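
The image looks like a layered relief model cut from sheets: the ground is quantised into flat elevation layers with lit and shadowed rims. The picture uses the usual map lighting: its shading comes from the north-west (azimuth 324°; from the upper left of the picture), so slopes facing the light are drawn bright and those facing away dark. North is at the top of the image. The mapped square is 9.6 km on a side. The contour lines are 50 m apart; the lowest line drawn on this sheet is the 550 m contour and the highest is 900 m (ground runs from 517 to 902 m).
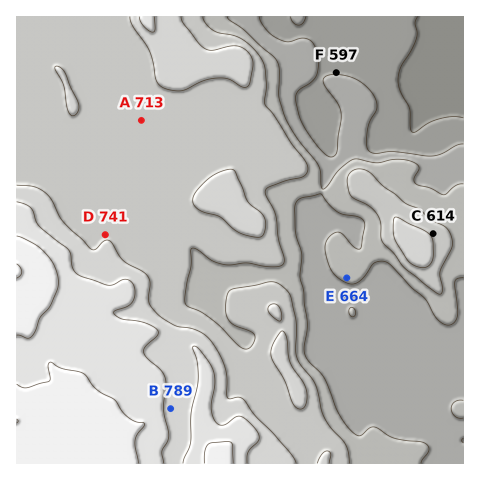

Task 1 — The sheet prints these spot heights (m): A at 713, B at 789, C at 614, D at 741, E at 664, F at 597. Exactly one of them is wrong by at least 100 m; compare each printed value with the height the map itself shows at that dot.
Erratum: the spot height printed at C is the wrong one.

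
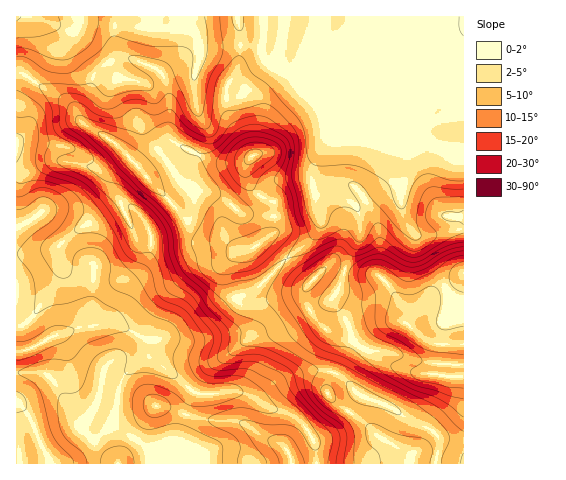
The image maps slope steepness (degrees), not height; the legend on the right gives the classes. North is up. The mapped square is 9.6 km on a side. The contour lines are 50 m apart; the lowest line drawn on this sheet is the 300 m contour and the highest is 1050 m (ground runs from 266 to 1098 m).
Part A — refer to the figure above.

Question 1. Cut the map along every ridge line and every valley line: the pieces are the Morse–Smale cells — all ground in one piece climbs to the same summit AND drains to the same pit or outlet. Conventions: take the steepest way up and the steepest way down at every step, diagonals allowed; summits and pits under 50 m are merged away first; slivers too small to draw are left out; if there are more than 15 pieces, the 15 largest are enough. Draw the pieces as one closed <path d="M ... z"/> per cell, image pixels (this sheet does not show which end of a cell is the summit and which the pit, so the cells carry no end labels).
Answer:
<path d="M463 16l-225 1 3 18-2 29-4 11-8 10-1 12 11-1 7-4 4-10 14-16 1-8 8 8 30 15 11 12 13 8 11 16 2 14-13 14-9 16-5 17 1 10 3 6 17 0 15 5 11 10 2 8 0 18-2 7-11 20-8 26-6 9 0 4 14 21 6 17-1 9-8 14-4 13-11-4-24 1-26 10-17 14-8 2 16 10 24 8 10 9 10 15 4 24 146-1z"/><path d="M21 73l-5 1 1 278 11-2 26-14 20-6 10-8 8-21 2-25-2-17 1-27 6-11 23-14 8-1 12 11 8 18 4 0 32-13 6-8 3-12-2-10-16-14-18-28-4 1-15 18-28-28-29-18-15-21z"/><path d="M332 194l-17 1 4 22-1 12-16 18-16 12-24 25-12 8-18 8-30 29-9 5-43 6 6 18 9 10 34 26 40-2 14 6 9-2 17-14 26-10 24-1 11 4 4-13 8-14 1-9-6-17-14-21 0-4 6-9 8-26 11-20 2-7 0-18-2-8-8-7z"/><path d="M200 191l-7 1 0 18-7 12-17 9-18 5-1 17-4 12-18 19-12 28-13 12 20 2 24 13 39-2 7-3 9-5 30-29 18-8 12-8 24-25 23-19 10-13-4-27-1 7-7 4-23 6-14 0-28-4-19-15z"/><path d="M237 16l-206 1 45 15 19 13 11 11 13 23 20 2 11 8 3 16-6 12-3 12 4 8 10 12 11-7 5 0 25 12 6-14 1-11-8-17-3-22 7 5 24 2 1-12 10-12 3-17 1-21z"/><path d="M264 59l-2 7-14 16-4 10-7 4-11 2 2 17 24 42-10 5-25 0-18-7-7 13-2 17 3 6 15 1 15 6 19 15 42 4 13-3 17-7 2-8-5-19 1-9 11-23 15-17 0-7-6-14-7-9-13-8-11-12-30-15z"/><path d="M130 206l-6 0-13 7-17 15-2 20 0 11 2 6-1 27-1 9-8 21-10 8-20 6-26 14-12 3 0 19 17 0 15 3 9 10 22 36 3 10 12 11 16-16 6-17 5-27 5-8 18-17 4-11-2-7-23-13-21-3 14-11 12-28 15-15 7-16 1-17-2-7-7-12z"/><path d="M31 16l-15 1 0 56 9 1 43 28 15 21 29 18 28 28 1-3 17-16-10-13-4-8 3-12 6-12-3-16-11-8-20-2-13-23-11-11-19-13z"/><path d="M239 392l-16 0-8 2-20-1-7 13-12 41-14 10-2 6 157 0-3-23-16-22-11-5-17-5-14-9z"/><path d="M150 339l-3 1 1 6-4 11-18 17-5 8-8 41 41 29 6 8 16-13 12-41 8-14-38-30z"/><path d="M33 372l-17 2 0 89 40 1 15-4 10-5 12-14-13-14-1-6-25-39-11-9z"/><path d="M195 90l3 22 8 17-1 11-7 14 19 8 25 0 8-4 2-4-24-39-2-17-24-3z"/><path d="M112 422l-18 20 19 18 5 4 42-1 0-5-6-6-35-23z"/><path d="M174 142l-5 0-11 8 19 28 13 11 1-16 7-19z"/><path d="M94 442l-18 16-19 5 61 0z"/>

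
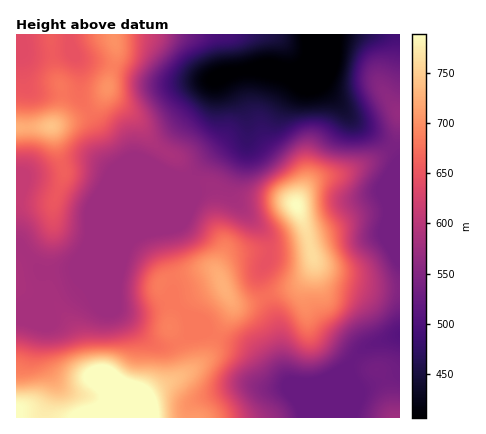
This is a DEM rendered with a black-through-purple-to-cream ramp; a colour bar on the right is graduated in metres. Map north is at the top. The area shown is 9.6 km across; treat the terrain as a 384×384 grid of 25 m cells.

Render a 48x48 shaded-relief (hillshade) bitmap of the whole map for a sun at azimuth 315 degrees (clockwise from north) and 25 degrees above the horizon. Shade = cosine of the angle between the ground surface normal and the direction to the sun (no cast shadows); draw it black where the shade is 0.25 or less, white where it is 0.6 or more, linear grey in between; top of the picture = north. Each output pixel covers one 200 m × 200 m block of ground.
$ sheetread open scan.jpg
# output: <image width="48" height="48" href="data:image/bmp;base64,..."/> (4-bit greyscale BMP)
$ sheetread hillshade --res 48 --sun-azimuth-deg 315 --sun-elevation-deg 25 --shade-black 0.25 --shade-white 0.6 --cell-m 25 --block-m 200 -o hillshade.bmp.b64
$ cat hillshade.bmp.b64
<image width="48" height="48" href="data:image/bmp;base64,Qk32BAAAAAAAAHYAAAAoAAAAMAAAADAAAAABAAQAAAAAAIAEAAATCwAAEwsAABAAAAAAAAAAAAAAABEREQAiIiIAMzMzAERERABVVVUAZmZmAHd3dwCIiIgAmZmZAKqqqgC7u7sAzMzMAN3d3QDu7u4A////AHd4mqqqmZqXUzRoiHZmZnd3Z3d3d4mqmYd4mqqqmZmYVDRXiHdmZ3h3d3d3d4mqmamYmqqZmZmYZURFZmZmZ3d3d3d3d3iamcupmqmIiImZdmVERVVVZmZ3d3d3d3iJmbu6qrqYd4mqmHdlRDM0VVVWd3d3d4eIiJqqq8y6mImrqZmHVDIiNERFZVRXd4h3d4mrvN3typmruqqpdkIiI0RFVDIkZ4iId5mrze7u7KmaqqqqmGQzMzNFVTISRniIiKqrze7u7cuqmZmZmYZURERFZUIRJGeIiKqqvM3c3cy6mIeIiIdURVRWdlMRI1Z3eJmZmqu7u8zLqYd3iIdURFVWd1MhEjRVZoiIiZmZmrvMuod3d4dkNEVXh2QhASNERYd3iIiIiZq7uph3d4dlREVniGUxACMzRHd3eIiIiImqqYh3d3d2VVVnh3ZTESNDRHd3d3d3d4mqmIiId3d2ZmZ3d3ZkMjRERHd3d3d3d4m7qHeIiIh2Z4iIh2ZUQ0RUVXd3d3d3d4rMuXeIiIhmZ5mpl2VUM0VVVXd3d3d3d4nNyoiIiIhlV4q7qHVDM0VVZnd3d3d3d4m93KmZmYhlVnmruoZENFVVZnd3dmd3d3is3cu7uph2Vniry4ZURWZmZnd3ZWZ3d3ibzMzd3Ll2Znibu5dVRWd3d4h3VFV3d3eKq7zN3bqHd4iauoZURFd3d3iHZEVnd3eImaq83cqYiZmaqXVEM0Vnd3iIZUVnd3d3iIibzMupmaqZmGVVRDRWd3eIdURnd3d3d3eJvMupmqqYh1RWZURWd3iIdTRnd3d3d3d4q7qZmqqYdjNFZmVWd4iZdTNXd3d3d3d4mqmImry6ljI0ZmZnd4mZhjJGd3d3d3d3iZiIm97tuEIjRFZnd4mql0I1d3d3d3d3iIiJrO//2mMiMzRnd4ial1M0Z3d3d3d3iIiJvP//7JVDMyNGd3iZmGREV3d3d3d3iIiJvO///ah2ZUM1d2eIh2VEVnd3d3d3eIiJq9///rqZmHZVZ1ZndlVEVWZ3d3d3d4iImr3//sqru6mGZjRWVDNERFVnd3iHd3d3iavf/rqqvMupdzNFQyIzQ0VmZ3iIh3h3iJrO/smJq8y6l0VWUyM0QzRWZneIiIiHiIms7sqImru6mIiZdURFQzRVVWeIiImIiIiazcuYiau6mKq7qGZmVDRVVWd3eJmYiIiJvMupmZqpmKq8uYd3ZDRVVmd3iJqpmYiImrupmZmZmZmqqYiIdTNFVnd4iJqqmZiIiaqpmZmZiIiZmHeJhkM0VWd3eJqqqZmIiJmqqqqYiIiJiHiZl1IiNFVmZ4maqZmIiImau7qYiIiZmIiaqFIREjREVniJmYiId3iavMupiIiZmIiaqWMQARIzNFZnd3d3dneKvdypiIiZiIiZmGQhEREiIjREVWZmZmeJvNy5mIiIh3iIiGQzIhESIiMzM0VVVmeJrNy6mYiId3iIiHVEQyIjMzRERERVVWeJq8y6qYiId3iYiHVEVDM0REVUREVVVWeJqru6qQ=="/>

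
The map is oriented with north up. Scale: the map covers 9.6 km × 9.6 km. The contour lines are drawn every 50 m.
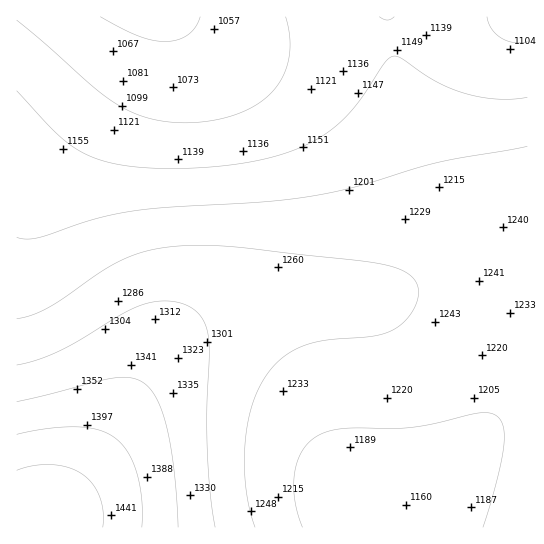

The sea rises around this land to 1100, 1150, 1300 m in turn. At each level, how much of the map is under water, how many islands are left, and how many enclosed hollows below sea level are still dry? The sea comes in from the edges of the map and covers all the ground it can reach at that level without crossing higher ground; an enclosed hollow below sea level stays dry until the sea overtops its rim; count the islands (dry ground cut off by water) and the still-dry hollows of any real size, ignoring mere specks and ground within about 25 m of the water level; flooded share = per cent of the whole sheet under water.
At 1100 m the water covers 8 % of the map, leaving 0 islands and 0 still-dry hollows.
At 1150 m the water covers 22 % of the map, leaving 0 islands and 0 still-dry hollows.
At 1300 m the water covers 85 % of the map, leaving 0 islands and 0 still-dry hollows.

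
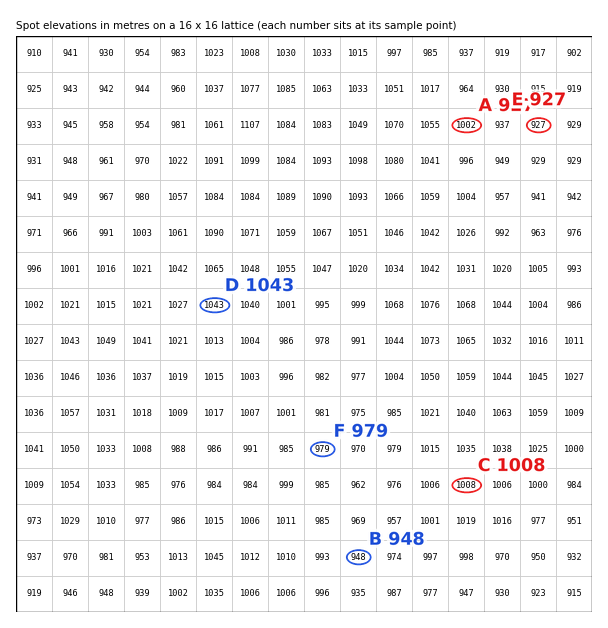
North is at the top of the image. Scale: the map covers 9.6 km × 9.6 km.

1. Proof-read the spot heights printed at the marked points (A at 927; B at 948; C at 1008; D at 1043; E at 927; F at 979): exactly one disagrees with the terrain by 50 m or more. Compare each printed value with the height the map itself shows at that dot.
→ A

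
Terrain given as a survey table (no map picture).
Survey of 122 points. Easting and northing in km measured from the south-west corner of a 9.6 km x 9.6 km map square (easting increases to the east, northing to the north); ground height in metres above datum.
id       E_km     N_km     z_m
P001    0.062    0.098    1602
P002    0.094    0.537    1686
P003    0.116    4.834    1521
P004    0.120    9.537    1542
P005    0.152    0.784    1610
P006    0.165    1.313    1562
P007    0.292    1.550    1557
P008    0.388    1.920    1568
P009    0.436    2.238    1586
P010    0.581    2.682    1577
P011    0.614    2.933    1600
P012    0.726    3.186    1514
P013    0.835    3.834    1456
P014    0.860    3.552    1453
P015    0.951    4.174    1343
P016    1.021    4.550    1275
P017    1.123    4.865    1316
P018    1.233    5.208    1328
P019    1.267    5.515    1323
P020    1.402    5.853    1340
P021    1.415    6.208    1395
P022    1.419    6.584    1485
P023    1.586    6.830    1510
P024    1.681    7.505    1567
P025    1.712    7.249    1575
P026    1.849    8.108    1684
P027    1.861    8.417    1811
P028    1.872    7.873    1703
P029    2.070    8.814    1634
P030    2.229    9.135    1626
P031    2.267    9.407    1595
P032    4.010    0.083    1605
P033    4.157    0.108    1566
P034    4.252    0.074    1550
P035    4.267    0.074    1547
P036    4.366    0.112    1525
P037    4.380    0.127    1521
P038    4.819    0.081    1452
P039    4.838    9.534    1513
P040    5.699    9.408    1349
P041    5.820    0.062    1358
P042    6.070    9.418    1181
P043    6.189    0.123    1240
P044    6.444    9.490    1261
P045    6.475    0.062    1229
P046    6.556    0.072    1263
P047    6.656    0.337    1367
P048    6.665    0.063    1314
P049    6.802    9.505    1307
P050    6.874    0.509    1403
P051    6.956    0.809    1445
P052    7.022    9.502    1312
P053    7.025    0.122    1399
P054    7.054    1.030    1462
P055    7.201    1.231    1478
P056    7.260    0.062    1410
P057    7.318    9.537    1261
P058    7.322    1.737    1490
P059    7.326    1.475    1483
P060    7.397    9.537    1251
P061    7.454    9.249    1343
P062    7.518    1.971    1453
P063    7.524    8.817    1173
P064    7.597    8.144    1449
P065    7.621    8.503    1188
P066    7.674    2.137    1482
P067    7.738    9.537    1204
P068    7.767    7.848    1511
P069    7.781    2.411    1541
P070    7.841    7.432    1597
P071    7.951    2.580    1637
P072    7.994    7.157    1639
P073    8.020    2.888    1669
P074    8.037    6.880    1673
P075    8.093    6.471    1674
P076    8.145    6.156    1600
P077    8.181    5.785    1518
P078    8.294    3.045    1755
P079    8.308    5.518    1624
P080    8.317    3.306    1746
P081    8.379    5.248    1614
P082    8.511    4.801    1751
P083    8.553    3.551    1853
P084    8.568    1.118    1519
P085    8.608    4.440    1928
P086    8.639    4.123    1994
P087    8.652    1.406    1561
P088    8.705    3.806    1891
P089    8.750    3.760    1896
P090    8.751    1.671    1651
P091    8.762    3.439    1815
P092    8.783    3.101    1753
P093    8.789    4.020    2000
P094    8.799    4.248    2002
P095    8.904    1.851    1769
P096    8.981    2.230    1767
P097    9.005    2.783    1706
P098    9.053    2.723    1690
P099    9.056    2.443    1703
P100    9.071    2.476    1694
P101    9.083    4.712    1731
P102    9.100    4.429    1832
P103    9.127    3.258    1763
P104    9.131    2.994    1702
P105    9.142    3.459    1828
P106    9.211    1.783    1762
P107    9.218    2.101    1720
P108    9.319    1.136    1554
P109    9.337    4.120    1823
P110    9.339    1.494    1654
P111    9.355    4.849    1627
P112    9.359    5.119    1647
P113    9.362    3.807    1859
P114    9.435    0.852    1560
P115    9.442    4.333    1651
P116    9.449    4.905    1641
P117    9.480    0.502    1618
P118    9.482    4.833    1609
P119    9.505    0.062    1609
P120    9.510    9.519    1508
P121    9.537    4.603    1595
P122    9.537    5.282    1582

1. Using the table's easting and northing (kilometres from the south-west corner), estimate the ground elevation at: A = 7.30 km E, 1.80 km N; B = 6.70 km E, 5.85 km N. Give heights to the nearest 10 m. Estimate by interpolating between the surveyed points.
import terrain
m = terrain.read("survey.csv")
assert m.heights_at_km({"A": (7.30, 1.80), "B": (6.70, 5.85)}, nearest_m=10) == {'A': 1490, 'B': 1530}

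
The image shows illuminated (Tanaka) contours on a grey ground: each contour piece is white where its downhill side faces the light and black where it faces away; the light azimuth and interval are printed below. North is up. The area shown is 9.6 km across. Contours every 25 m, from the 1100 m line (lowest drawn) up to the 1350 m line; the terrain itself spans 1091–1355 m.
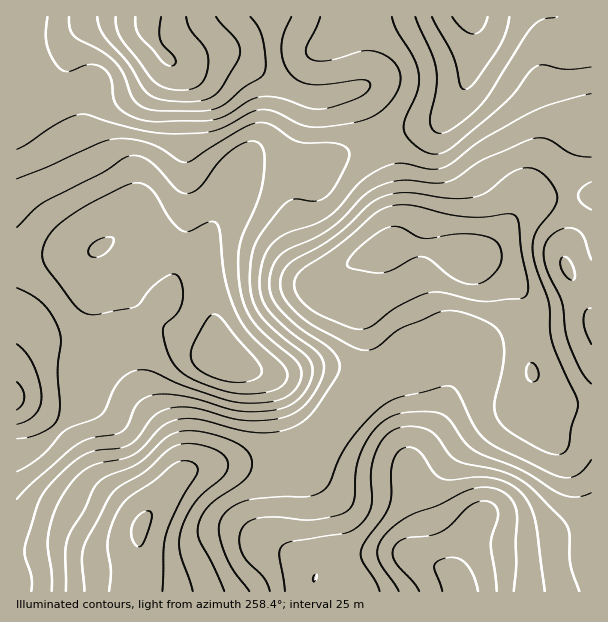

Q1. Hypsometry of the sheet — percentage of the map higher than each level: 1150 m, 88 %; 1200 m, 63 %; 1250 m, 37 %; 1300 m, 12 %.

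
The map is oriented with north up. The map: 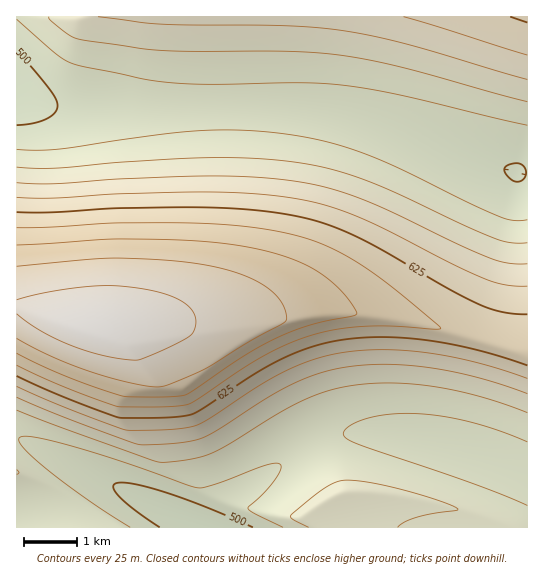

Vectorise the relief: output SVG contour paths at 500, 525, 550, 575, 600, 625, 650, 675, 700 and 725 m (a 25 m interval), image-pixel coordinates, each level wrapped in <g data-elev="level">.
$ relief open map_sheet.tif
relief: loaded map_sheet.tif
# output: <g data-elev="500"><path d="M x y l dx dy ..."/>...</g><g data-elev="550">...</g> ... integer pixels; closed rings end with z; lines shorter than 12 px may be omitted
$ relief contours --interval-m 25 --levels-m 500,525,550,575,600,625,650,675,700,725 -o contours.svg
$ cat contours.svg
<g data-elev="500"><path d="M160 527l-38-28-8-9 0-5 5-2 10 0 33 8 41 15 50 21"/><path d="M514 181l-7-6-3-6 5-4 10-1 6 4 1 7-5 6z"/><path d="M17 51l33 39 6 9 2 7-3 7-9 6-13 4-16 2"/></g><g data-elev="525"><path d="M130 527l-39-25-42-31-25-22-5-7 0-4 4-2 10 1 38 9 48 15 79 27 19-4 50-19 12-1 2 2 0 3-6 10-27 30 7 5 28 13"/><path d="M527 505l-57-23-111-37-11-6-5-5 2-4 4-4 19-8 23-4 24 0 27 2 28 6 28 8 29 12"/><path d="M527 220l-13 0-14-3-102-49-39-16-34-11-38-7-42-4-44 1-44 4-98 14-21 1-21-1"/><path d="M17 19l44 38 10 6 14 4 61 12 31 4 38 1 90-1 44 3 53 9 125 30"/></g><g data-elev="550"><path d="M398 527l7-5 9-4 17-4 26-4 1-1-23-10-40-11-30-6-22-2-9 3-11 6-32 26 2 4 16 8"/><path d="M17 410l133 49 13 3 28-3 19-5 17-9 48-30 27-14 27-10 26-6 40-2 43 4 44 10 45 16"/><path d="M527 243l-14 0-15-3-129-59-36-11-34-7-42-5-47 0-88 4-65 6-40-1"/><path d="M49 17l2 4 16 13 7 4 9 2 79 10 127 1 53 4 60 12 125 35"/></g><g data-elev="575"><path d="M17 397l78 32 39 14 11 2 34-2 23-5 15-7 48-32 26-14 30-12 29-7 40-2 44 4 46 10 47 16"/><path d="M527 264l-17-1-17-4-128-59-34-11-32-7-41-5-47-1-92 3-65 5-37-1"/><path d="M98 17l61 7 126 2 57 4 64 14 121 35"/></g><g data-elev="600"><path d="M17 386l46 21 59 22 7 1 20 0 29-1 19-4 15-8 49-32 25-14 31-12 30-7 42-2 44 4 47 9 47 15"/><path d="M527 286l-20-1-20-5-32-15-94-47-32-12-31-7-41-5-50-2-89 2-67 4-34-1"/><path d="M404 17l123 38"/></g><g data-elev="625"><path d="M17 376l46 21 54 20 41 1 23-2 13-3 58-38 27-15 32-13 32-7 42-3 45 4 48 9 49 15"/><path d="M527 314l-22-2-23-6-32-16-66-39-27-14-32-13-30-8-44-6-50-3-82 1-65 4-37 0"/><path d="M510 17l17 5"/></g><g data-elev="650"><path d="M17 365l48 22 52 19 60 0 16-4 50-34 27-16 21-10 22-7 25-6 28-3 75 3-44-38-38-28-35-18-34-11-45-8-55-3-75 0-64 4-34 1"/></g><g data-elev="675"><path d="M17 353l50 24 55 19 31 1 26-1 10-3 54-36 34-19 30-12 46-10 4-2 0-1-7-11-10-12-23-19-28-13-36-10-47-6-59-3-40 0-90 6"/></g><g data-elev="700"><path d="M17 338l35 19 37 14 42 12 28 4 13-4 34-15 44-27 33-18 4-5-2-9-5-8-15-15-25-12-31-8-40-6-54-2-98 8"/></g><g data-elev="725"><path d="M17 314l22 16 30 15 33 10 31 5 6 0 8-3 38-18 8-6 3-10-1-6-2-6-12-10-20-8-27-5-25-2-27 1-37 6-28 7"/></g>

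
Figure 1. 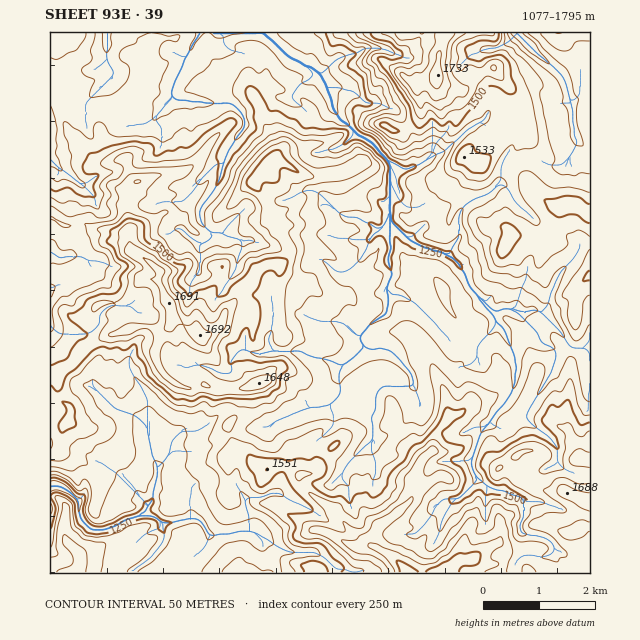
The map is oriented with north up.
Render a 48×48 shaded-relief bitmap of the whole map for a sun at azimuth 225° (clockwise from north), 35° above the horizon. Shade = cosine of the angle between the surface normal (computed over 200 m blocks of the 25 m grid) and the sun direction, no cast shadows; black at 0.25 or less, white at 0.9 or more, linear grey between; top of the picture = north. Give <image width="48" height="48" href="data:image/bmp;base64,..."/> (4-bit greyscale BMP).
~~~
<image width="48" height="48" href="data:image/bmp;base64,Qk32BAAAAAAAAHYAAAAoAAAAMAAAADAAAAABAAQAAAAAAIAEAAATCwAAEwsAABAAAAAAAAAAAAAAABEREQAiIiIAMzMzAERERABVVVUAZmZmAHd3dwCIiIgAmZmZAKqqqgC7u7sAzMzMAN3d3QDu7u4A////AFd2Z3mGd4eHZEaYYkvd3sQRJGh1Z1VWiYl1Z4d3d3d3ZFeJh67szGETRnVVZVZomapBNXdmeHd3ZWiszO25lSNFZ2RGQ1aLqKcBZ2VFd1WJh4rdy5dlZVZlZ2VGInm6h5ULp3dGqHm6ma3bdWdGZmdlZ2VGJYl2eMRcmIZ7uZu7mc2neZU2VXZVZmNVE2d5qmCrl3aZmJq6esl5uTJWVnhmZ3RCJqq8p4z7l3iJmJmpi7iclDRmV5l2iFNYrLmXM//Kd3h4mJm6rLmadVZ2aJh2dBS9unZjV9uHZ4domZq6qoVnZVZmZ3d2QijIh3dnqYd3eHZomZmohjNWZmZmd4h3Q0iGZ3ZZl4iIh3Z4iZmYYzVmVnZWeIdUM0ZVRUFadZmHZmZ4iZmYVWdlZVRFeIZUVmZVdja5U5hkRVaJqqqod4h2ZVRWeIVXiGZnh3qmMZdDRoiKzbu6qqmId2d3iHVpl1ZWd4h1MYU0aZed/rvLu7mHiHeIh2V6pUVFd4dlMWVHmojP65qYmpZWh2d3d2aKlERGd4hmQlZ4mYruhXZFZlM1VVZ3d2aaY1RXZ4dnU2d4mZzrV4h1VCIyNWd3ZVeYRWZ3WIVnVHiIm7zIeatzVlRVaId2d4mXRXd2WHV3Z3iJu6u5qslFeHiWZ3ZniJmFV4d1aGeIqJqZqpmZqZVGZ3h0VmZoh4hkaIZliHiLt7qZl2aJpjNGV2dUV3eId3ZWiXVXhnitppd4dnibgSRUVmZVeIeHZmZ4mFRpiZrMlnZlRYmrQCRUZmdmiHZ2VXmZl0Wqqru6iIdlR6u4EDRnV3d3dlVmZ4qZhTi7u7qZiXd3eaqnEEaHV3h1REZmZXmHUlvMuqmIiWd4rN2BADVyVlZDRXdmVZhUI6zNuZmIiJmazukAASUyVEVlRmVVVnU2erzbl4iIiKmrzJMAJVVWeKuURWZmZmabuq3Kh3d3iJiJZmICV2WJq8t0RmZlZ5u6qb25dVeImkRTNlEUZkepqrlUVlVoh6qZmKl2VGmpqyMyenRWVViJmrhlVWiYZoiZmJdmVquYhjQlq5h2ZmZ4rLh2Z5mHZ3qpmZmXeqdVQ0NquXdWZ3Z4rJh3iJmYhnqYmruYmnRERVe6mYU0VVZomIh4VHeIY2mHnNyHmWRVVpupmWMiNFZXd3diA0NWAauZq7hmeGZmZqqWZTIjRVZmd2UwJEVAC/yau4ZWeIdVZ6p2ZCIkVmZmd2QgE0MU3+may4ZniIVGeLlXZVVWdmZWV5UQIyF9/XeqypeIiGNGebdnZnd3dmZUWpUyVDWqc0rbuoeIiFNWeZdnd3d3d3d3m4RFZEiWeL7suXd4mENmiXZ3d3d3d4iJqVVWVGiK3f/bp2VpljRliWZnd4d3d4iIl1VVVYq97v6Zc0aKczU2mXd3Z4h3d3iIhlVEaLvO78ZYUUV3ITJJqIiHaJh3Z3h3d3RHmrvMyVaJUjNSAAO7mIh1WId3d3dmdlN6qrzNy826Y0Z2ADzJiJl1WIeHh3VWZUa6q87v/uyZd3mmAL2oiQ=="/>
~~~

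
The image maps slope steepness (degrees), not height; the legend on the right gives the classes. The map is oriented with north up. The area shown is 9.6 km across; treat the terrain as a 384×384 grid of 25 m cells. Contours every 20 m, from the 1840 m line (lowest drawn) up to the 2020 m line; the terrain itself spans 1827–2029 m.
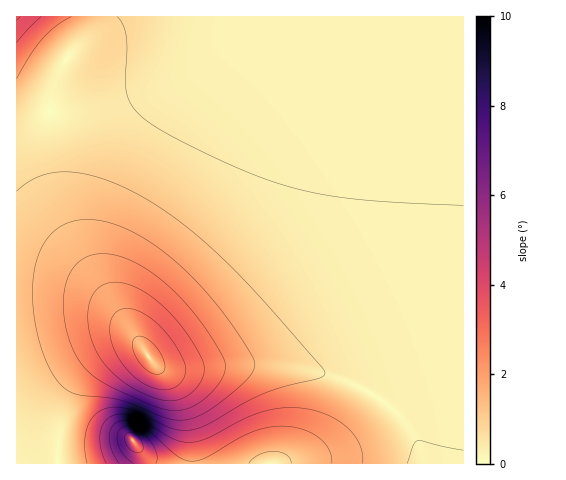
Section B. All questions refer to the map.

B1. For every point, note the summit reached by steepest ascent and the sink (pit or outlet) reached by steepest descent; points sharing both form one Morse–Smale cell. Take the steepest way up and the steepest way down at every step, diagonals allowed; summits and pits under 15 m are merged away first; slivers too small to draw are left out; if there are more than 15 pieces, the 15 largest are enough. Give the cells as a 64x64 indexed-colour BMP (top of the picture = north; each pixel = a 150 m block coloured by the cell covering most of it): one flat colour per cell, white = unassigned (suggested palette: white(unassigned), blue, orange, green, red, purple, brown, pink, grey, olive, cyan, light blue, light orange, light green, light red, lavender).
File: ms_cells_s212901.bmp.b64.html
<image width="64" height="64" href="data:image/bmp;base64,Qk12CAAAAAAAAHYAAAAoAAAAQAAAAEAAAAABAAQAAAAAAAAIAAATCwAAEwsAABAAAAAAAAAA////ALR3HwAOf/8ALKAsACgn1gC9Z5QAS1aMAMJ34wB/f38AIr28AM++FwDox64AeLv/AIrfmACWmP8A1bDFACIiIiIiIiIiIiIiIiMzMzMzMzMzMzMzMzMzMzMzERERIiIiIiIiIiIiIiIiIzMzMzMzMzMzMzMzMzMzMzMREREiIiIiIiIiIiIiIiIjMzMzMzMzMzMzMzMzMzMzMxERESIiIiIiIiIiIiIiIiMzMzMzMzMzMzMzMzMzMzMxERERIiIiIiIiIiIiIiIiIzMzMzMzMzMzMzMzMzMzMzEREREiIiIiIiIiIiIiIiIjMzMzMzMzMzMzMzMzMzMzERERESIiIiIiIiIiIiIiIiMzMzMzMzMzMzMzMzMzMzERERERIiIiIiIiIiIiIiIiMzMzMzMzMzMzMzMzMzMzEREREREiIiIiIiIiIiIiIiIzMzMzMzMzMzMzMzMzMzERERERESIiIiIiIiIiIiIiIjMzMzMzMzMzMzMzMzMzERERERERIiIiIiIiIiIiIiIjMzMzMzMzMzMzMzMzMxEREREREREiIiIiIiIiIiIiIiMzMzMzMzMzMzMzMzMRERERERERESIiIiIiIiIiIiIiMzMzMzMzMzMzMzMxERERERERERERIiIiIiIiIiIiIiMzMzMzMzMzMzMxEREREREREREREREiIiIiIiIiIiIiERERERERERERERERERERERERERERESIiIiIiIiIiIiERERERERERERERERERERERERERERERIiIiIiIiIiIiEREREREREREREREREREREREREREREREiIiIiIiIiIiERERERERERERERERERERERERERERERESIiIiIiIiIiIRERERERERERERERERERERERERERERERIiIiIiIiIiIREREREREREREREREREREREREREREREREiIiIiIiIiIRERERERERERERERERERERERERERERERESIiIiIiIiJBERERERERERERERERERERERERERERERERIiIiIiIiJBEREREREREREREREREREREREREREREREREiIiIiIiRBERERERERERERERERERERERERERERERERESIiIiREREERERERERERERERERERERERERERERERERERREREREREERERERERERERERERERERERERERERERERERFEREREREEREREREREREREREREREREREREREREREREREUREREREQRERERERERERERERERERERERERERERERERERREREREQRERERERERERERERERERERERERERERERERERFERERERBEREREREREREREREREREREREREREREREREREURERERBERERERERERERERERERERERERERERERERERERREREREERERERERERERERERERERERERERERERERERERFEREREEREREREREREREREREREREREREREREREREREREUREREQRERERERERERERERERERERERERERERERERERERREREQRERERERERERERERERERERERERERERERERERERFERERBEREREREREREREREREREREREREREREREREREREURERBERERERERERERERERERERERERERERERERERERERREREERERERERERERERERERERERERERERERERERERERFEREQREREREREREREREREREREREREREREREREREREREURERBERERERERERERERERERERERERERERERERERERERRERBERERERERERERERERERERERERERERERERERERERFEREEREREREREREREREREREREREREREREREREREREREUREQRERERERERERERERERERERERERERERERERERERERRERBERERERERERERERERERERERERERERERERERERERFEREEREREREREREREREREREREREREREREREREREREREUREQRERERERERERERERERERERERERERERERERERERERRERBERERERERERERERERERERERERERERERERERERERFEREEREREREREREREREREREREREREREREREREREREREUREQRERERERERERERERERERERERERERERERERERERERRERBERERERERERERERERERERERERERERERERERERERFEREEREREREREREREREREREREREREREREREREREREREUREQRERERERERERERERERERERERERERERERERERERERRERBERERERERERERERERERERERERERERERERERERERFEREEREREREREREREREREREREREREREREREREREREREURERBERERERERERERERERERERERERERERERERERERERREREERERERERERERERERERERERERERERERERERERERFEREQREREREREREREREREREREREREREREREREREREREUREREERERERERERERERERERERERERERERERERERERERRERERBERERERERERERERERERERERERERERERERERERFEREREQREREREREREREREREREREREREREREREREREREURERERBERERERERERERERERERERERERERERERERERERREREREQRERERERERERERERERERERERERERERERERERFERERERBEREREREREREREREREREREREREREREREREREUREREREQRERERERERERERERERERERERERERERERERER"/>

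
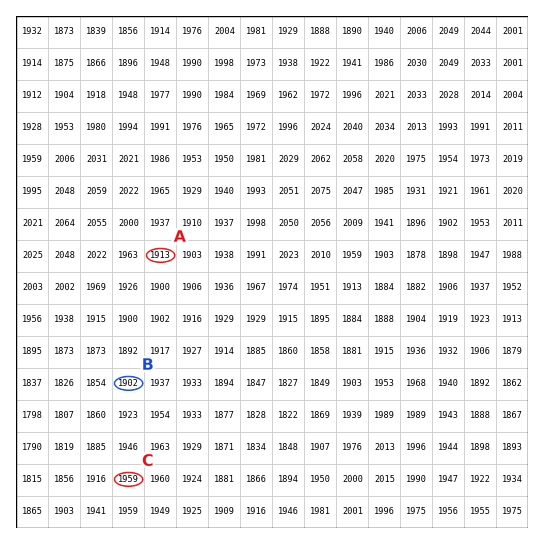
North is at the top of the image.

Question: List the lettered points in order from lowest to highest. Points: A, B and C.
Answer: B A C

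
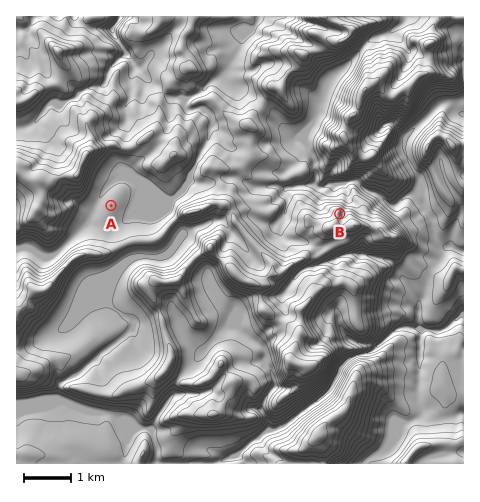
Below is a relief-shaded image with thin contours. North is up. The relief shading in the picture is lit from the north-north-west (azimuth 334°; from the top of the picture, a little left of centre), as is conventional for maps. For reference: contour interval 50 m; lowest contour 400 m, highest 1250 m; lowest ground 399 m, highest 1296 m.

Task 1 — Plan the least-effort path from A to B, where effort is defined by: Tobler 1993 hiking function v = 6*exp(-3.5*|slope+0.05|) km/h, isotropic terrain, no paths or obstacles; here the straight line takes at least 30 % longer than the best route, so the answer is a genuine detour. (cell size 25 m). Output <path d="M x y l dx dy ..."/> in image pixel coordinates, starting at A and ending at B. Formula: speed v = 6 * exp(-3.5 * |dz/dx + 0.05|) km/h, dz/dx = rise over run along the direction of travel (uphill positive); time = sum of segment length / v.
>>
<path d="M111 206l5 0 16-9 49 0 14-7 29 0 3 2 3 0 2 1 7 7 3 4 7 4 23 23 2 1 28 0 7-3 6-6 7-3 7 0 3-2 1-1 2-4 4-2 1 3"/>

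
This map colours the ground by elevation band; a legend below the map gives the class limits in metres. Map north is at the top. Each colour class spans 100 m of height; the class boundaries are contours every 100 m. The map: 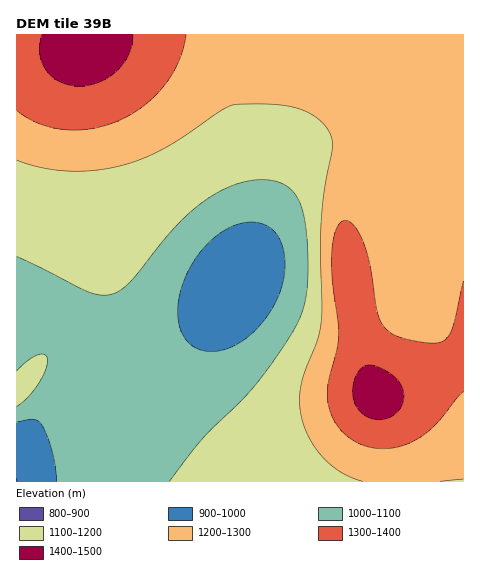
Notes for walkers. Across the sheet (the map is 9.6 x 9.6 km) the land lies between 900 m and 1440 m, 1180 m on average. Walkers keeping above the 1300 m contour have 14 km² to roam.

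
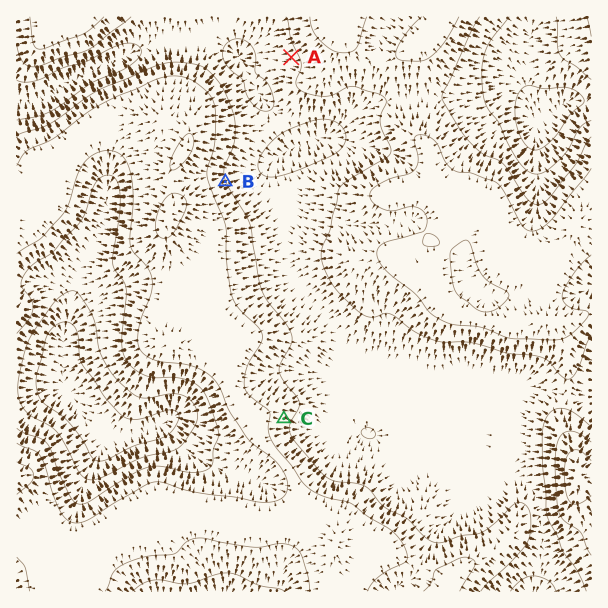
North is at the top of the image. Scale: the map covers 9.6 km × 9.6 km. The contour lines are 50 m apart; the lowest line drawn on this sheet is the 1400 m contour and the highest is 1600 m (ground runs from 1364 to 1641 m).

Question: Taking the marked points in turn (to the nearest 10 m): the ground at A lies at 1490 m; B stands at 1500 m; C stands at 1520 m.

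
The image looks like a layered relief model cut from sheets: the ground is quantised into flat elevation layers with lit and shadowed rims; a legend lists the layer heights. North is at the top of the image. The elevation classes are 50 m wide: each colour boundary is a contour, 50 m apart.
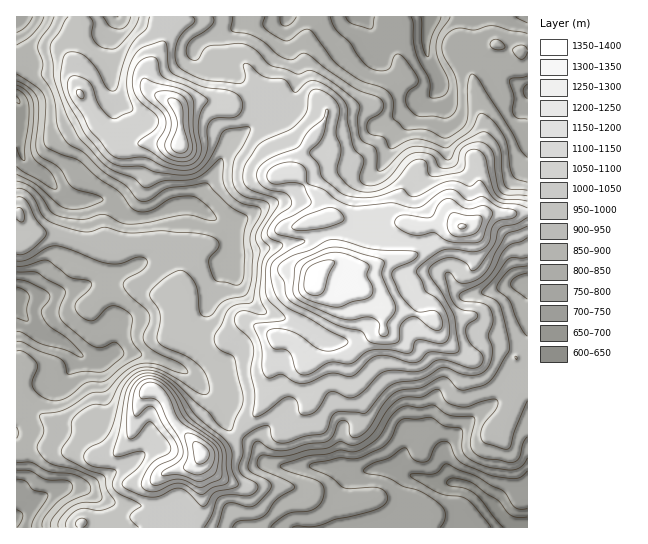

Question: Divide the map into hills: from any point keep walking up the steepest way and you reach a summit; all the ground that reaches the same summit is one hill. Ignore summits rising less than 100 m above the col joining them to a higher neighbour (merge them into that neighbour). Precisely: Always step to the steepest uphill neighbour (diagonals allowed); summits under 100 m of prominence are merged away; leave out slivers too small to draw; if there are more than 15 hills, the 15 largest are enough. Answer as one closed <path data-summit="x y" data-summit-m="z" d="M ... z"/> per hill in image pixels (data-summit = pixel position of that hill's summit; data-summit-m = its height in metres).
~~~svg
<path data-summit="314 277" data-summit-m="1393" d="M430 16l-143 0-6 7-36 0-20 10-14 3-10 5-6 6 1 10 7 7 8 4 20 5 10 6 14 16 5 16-4 10-27 24-18 36-18 24-20 2-24 10-19 0-24-17-35 0-9-5-19-20-12-7-7-7-3-7 0-47-5-6 1 331 46-1 20 4 15-2 7-10 0-21-4-16-1-20-4-5 10-2 9-6 27 2 19 5 24 11 21 20 11 5 7 10 4 20 9 10 16 7 13 20 15 4 45 0 25 4-6 12-5 20 0 15 3 10 185-1 0-242-15-1-31 9-19 3-11-11-15-31-7-9-23-4-36-1-29-8-15 1-22 8-16 2-38 9-16 0-2-17-8-10 8-1 33-19 24-8 31-22 28-7 8 0 16 5 10-8 13-28 19-22 4-8 20-20 0-9-12-24 0-21 4-11z"/><path data-summit="181 143" data-summit-m="1296" d="M286 16l-169 0-16 16-23 0-36-15-25-1-1 83 5 8 0 47 3 7 7 7 12 7 23 22 5 3 35 0 24 17 19 0 24-10 20-2 18-24 18-36 27-24 4-10-5-16-14-16-10-6-28-9-7-7-1-10 6-6 10-5 14-3 20-10 36 0 6-5z"/><path data-summit="462 226" data-summit-m="1304" d="M471 16l-40 1-4 16 0 21 12 24 0 9-20 20-4 8-19 22-13 28-8 7-4 1-14-5-8 0-28 7-31 22-24 8-16 11-23 9 6 10 2 16 16 1 38-9 16-2 22-8 15-1 29 8 36 1 23 4 7 9 15 31 11 11 19-3 31-9 14 0 1-194-18-10-29-25-5-10-1-19z"/><path data-summit="201 453" data-summit-m="1328" d="M134 353l-19 0-9 6-10 2 4 5 1 20 4 16 0 21-7 10-15 2-20-4-40 0-7 2 1 83 26-20 19-8 12-1 16 5 11 10 8 26 234-1-3-9 0-15 5-20 6-12-25-4-45 0-15-4-13-20-16-7-9-10-4-20-7-10-11-5-21-20-24-11z"/>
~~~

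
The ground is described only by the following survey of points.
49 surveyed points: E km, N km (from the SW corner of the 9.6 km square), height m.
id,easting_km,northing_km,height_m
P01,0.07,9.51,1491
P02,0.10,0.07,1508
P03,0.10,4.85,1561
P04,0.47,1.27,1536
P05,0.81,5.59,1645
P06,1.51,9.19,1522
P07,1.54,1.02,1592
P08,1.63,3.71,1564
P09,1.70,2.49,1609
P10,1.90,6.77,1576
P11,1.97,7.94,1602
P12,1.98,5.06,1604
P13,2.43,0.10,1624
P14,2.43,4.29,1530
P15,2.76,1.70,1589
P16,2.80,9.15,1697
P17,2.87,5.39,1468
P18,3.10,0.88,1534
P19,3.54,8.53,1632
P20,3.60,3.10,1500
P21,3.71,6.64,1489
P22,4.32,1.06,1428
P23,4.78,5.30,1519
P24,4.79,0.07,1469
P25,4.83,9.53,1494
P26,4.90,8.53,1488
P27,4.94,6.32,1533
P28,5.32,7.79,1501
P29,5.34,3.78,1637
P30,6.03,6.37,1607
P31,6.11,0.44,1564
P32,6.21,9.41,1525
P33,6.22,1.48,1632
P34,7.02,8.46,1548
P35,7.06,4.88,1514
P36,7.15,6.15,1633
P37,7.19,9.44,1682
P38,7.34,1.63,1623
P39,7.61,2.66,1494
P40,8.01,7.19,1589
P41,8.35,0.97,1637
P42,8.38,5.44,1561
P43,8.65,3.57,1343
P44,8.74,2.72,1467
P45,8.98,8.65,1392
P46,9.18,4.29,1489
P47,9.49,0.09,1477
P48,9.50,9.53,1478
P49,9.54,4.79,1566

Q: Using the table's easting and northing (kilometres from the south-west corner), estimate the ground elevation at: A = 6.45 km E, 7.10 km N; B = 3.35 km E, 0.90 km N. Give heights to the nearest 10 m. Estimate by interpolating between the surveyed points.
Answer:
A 1570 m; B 1480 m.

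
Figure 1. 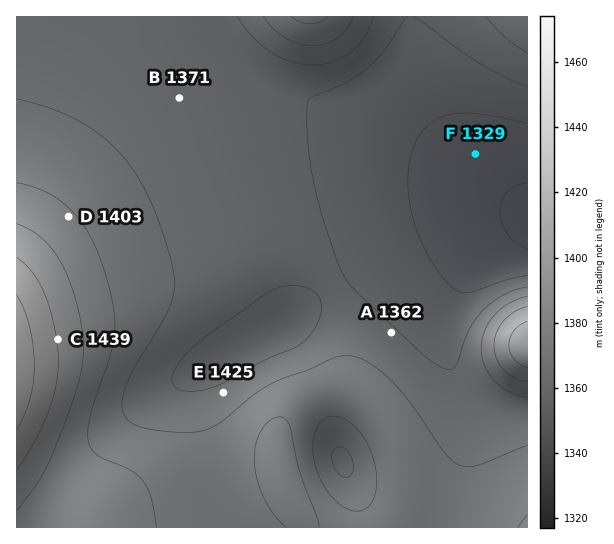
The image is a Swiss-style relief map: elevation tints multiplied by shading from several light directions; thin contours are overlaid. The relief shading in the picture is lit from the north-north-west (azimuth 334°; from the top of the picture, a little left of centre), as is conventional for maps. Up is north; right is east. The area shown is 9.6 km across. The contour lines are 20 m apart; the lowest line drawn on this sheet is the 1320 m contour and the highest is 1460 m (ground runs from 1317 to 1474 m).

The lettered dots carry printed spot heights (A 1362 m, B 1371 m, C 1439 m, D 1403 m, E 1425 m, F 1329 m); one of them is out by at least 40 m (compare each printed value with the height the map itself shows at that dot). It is E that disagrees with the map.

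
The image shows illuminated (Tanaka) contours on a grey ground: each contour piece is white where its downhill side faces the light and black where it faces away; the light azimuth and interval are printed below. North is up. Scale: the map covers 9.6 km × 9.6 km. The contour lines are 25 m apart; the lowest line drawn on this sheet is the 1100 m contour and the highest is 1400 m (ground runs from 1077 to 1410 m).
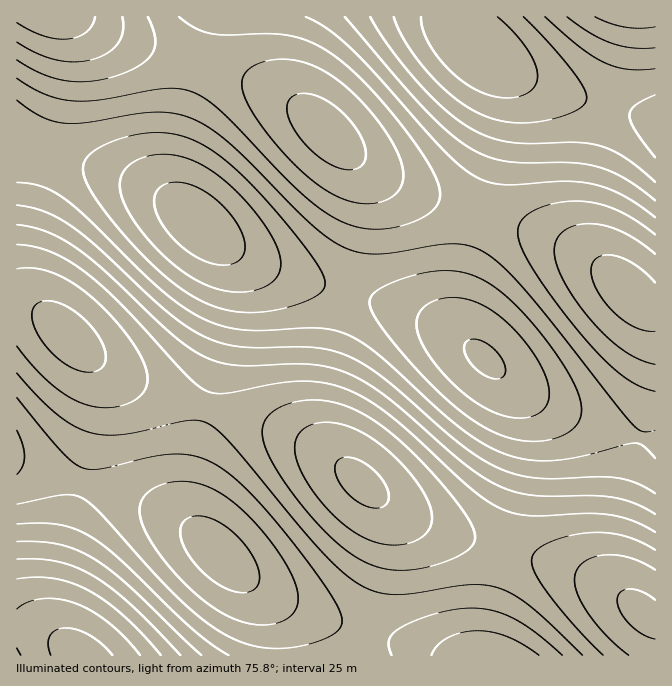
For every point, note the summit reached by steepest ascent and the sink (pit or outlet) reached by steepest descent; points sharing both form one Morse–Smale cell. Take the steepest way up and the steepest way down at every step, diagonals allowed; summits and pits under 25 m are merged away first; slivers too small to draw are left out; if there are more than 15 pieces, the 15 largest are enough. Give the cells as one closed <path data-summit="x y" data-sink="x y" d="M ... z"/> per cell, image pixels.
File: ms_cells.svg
<path data-summit="68 337" data-sink="199 223" d="M17 144l-1 163 16 2 16 9 36 33 30 22 45 20 46 13 6-13 12-41 11-57 0-22-8-23-31-31-33-25-38-18z"/><path data-summit="327 132" data-sink="477 47" d="M458 16l-246 0-4 7-10 39 60 21 29 15 30 23 33 33 30 22 38 18 60 19 23-75 5-26 0-27-12-23-22-19-9-11z"/><path data-summit="362 482" data-sink="485 358" d="M348 293l-4 7-10 37-11 51-2 35 3 15 5 10 9 12 30 29 32 24 50 21 52 15 4-7 8-30 14-64 0-30-9-23-11-15-33-31-30-21-31-15z"/><path data-summit="82 655" data-sink="220 555" d="M84 483l-5 2-13 45-13 62 0 23 3 13 7 12 15 16 279 0 2-2 5-16 0-7-50-15-40-18-25-17-40-38-30-24-34-16z"/><path data-summit="327 132" data-sink="199 223" d="M202 63l-6 0-3 10-20 79-2 26 3 15 5 10 15 16 23 20 28 19 39 16 63 19 12-45 7-41-3-30-9-17-37-39-30-23-29-15z"/><path data-summit="362 482" data-sink="220 555" d="M207 406l-11 36-8 46 1 26 10 20 40 39 35 25 40 18 51 17 14-46 9-40 0-29-9-18-37-36-27-18-48-22z"/><path data-summit="630 292" data-sink="485 358" d="M484 214l-6 1-15 55-5 30 1 25 9 17 39 37 35 24 38 16 60 19 16-60 0-71-7-1-12-7-33-31-34-22-43-18z"/><path data-summit="630 292" data-sink="477 47" d="M495 61l-1 2 5 5 7 17 0 27-8 40-19 61 48 15 43 18 34 22 33 31 12 7 6 0 1-184-6-4-65-17-45-15-25-12z"/><path data-summit="52 17" data-sink="199 223" d="M78 16l-62 1 0 126 8 5 53 13 55 18 30 15 22 17 0-3-5-5-6-15-2-23 10-52 17-51-73-23z"/><path data-summit="362 482" data-sink="199 223" d="M224 243l-3 2 5 5 7 15 1 30-11 57-17 53 3 3 43 11 36 14 27 13 22 15 1-3-14-20-3-15 0-20 7-40 20-70-78-24-25-11z"/><path data-summit="645 615" data-sink="485 358" d="M508 379l0 3 11 13 7 15 2 38-10 50-15 50 77 25 45 25-9-16-3-12 0-25 10-48 18-59-86-29-25-13z"/><path data-summit="362 482" data-sink="488 655" d="M380 498l-2 0 10 20 0 29-9 40-13 45 71 24 47 0 4-46 15-60-8-4-23-5-48-17-24-11z"/><path data-summit="635 17" data-sink="477 47" d="M655 16l-195 0-1 6 4 10 9 11 20 16 23 15 44 19 91 25 5 3z"/><path data-summit="327 132" data-sink="485 358" d="M352 154l-3 1 5 5 9 17 3 30-7 41-11 44 2 2 28 7 44 15 23 12 22 15 1-3-9-15-1-25 6-37 15-50-69-22-38-20z"/><path data-summit="645 615" data-sink="488 655" d="M507 549l-3 0-3 6-12 47-5 32 1 22 171-1 0-35-7-2-24-20-45-25z"/>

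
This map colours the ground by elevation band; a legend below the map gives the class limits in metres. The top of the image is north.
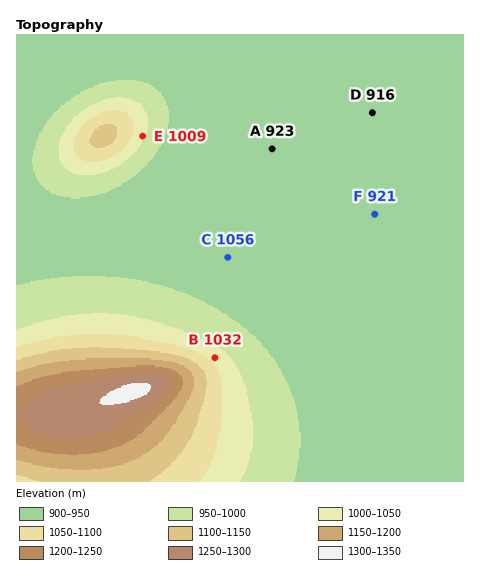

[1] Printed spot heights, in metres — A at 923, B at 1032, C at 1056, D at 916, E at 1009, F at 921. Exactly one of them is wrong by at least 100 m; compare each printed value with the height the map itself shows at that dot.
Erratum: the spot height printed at C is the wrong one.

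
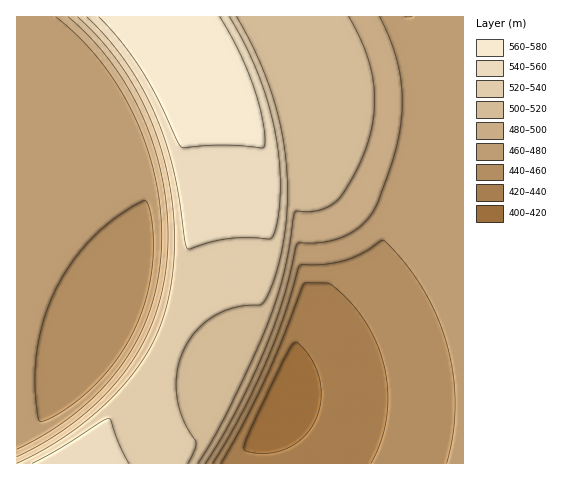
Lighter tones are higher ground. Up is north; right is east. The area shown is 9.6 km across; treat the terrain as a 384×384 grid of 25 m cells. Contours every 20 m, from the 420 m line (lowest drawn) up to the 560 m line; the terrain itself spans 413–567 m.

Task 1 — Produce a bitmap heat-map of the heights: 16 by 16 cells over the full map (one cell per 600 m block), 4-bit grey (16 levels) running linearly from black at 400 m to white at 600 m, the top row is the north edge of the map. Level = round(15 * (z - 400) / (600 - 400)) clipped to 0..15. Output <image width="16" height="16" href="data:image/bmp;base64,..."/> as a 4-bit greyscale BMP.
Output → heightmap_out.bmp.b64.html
<image width="16" height="16" href="data:image/bmp;base64,Qk32AAAAAAAAAHYAAAAoAAAAEAAAABAAAAABAAQAAAAAAIAAAAATCwAAEwsAABAAAAAAAAAAAAAAABEREQAiIiIAMzMzAERERABVVVUAZmZmAHd3dwCIiIgAmZmZAKqqqgC7u7sAzMzMAN3d3QDu7u4A////AIq7qoQiIjNEVpqplyESM0RUWamYQRIjRFRFmZhiEjNEVER5mYMiM0VURFmZlSM0RVVESKqnM0RVVURIqqhVRFVVVEi7uXdlVVVVWbu6h3VVVVVazMqIdlZVVWvMypiGZlVVjMzJmYZmVVaszLmZhlZVaczMqZiGVVaMzMyJmHVV"/>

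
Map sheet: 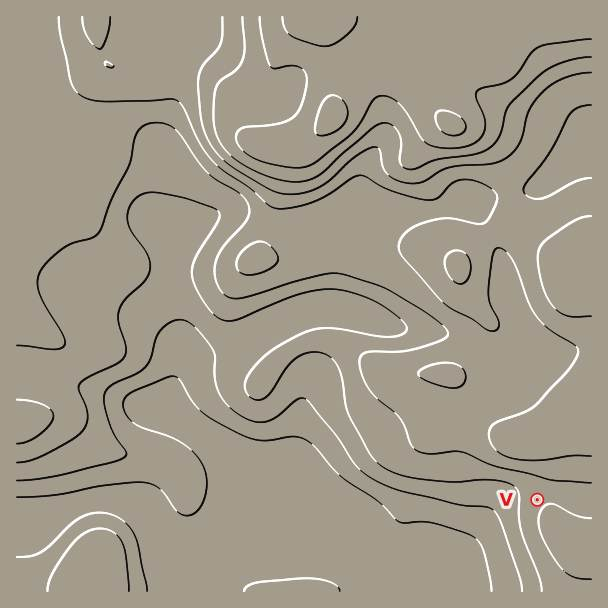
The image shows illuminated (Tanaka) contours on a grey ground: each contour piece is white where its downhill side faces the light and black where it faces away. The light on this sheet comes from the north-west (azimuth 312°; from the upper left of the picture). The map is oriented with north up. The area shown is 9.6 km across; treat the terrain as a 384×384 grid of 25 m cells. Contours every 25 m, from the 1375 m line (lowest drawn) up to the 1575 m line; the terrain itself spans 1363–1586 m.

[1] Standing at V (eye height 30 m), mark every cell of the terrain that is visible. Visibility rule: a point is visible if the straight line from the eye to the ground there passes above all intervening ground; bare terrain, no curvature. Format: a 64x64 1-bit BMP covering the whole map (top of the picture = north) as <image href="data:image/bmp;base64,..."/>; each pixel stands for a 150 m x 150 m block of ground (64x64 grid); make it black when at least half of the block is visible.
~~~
<image width="64" height="64" href="data:image/bmp;base64,Qk0+AgAAAAAAAD4AAAAoAAAAQAAAAEAAAAABAAEAAAAAAAACAAATCwAAEwsAAAIAAAAAAAAA////AAAAAAAB/////////AH////////8AP////////gA////////+AD/////////AH////////8Af////////wB/////////wP4/////////8D///v////+AP//8f////8A///B/////8D//wH/////+f/4AP///////+AA////////AAB///////wAAD+D////4AAAHwAf//+AAAAeAB///gAAAB4ADf/4AMAAPAAB//AAwAP8AAH/8ADgA/gAA//wAGAB+AAD//AAIAAAAAP/8AAgAAAAA//wAAAAAAAD//AAAAAAAAP/8AAAAAAAA//wAAAAAAAD//AMAAAAAAP/+AcAAAAAA//+BwAAAAAD//4HgAAAAAP//APAAAAAA//4AeAAAAAD//gA8AAAAAP/8ABwAAAAA//gAAAAAAAD/8AAAAAAAAP/gAAAAAAAAf+AAAAAAAAA/wAAAAAAAAAfAAA4AAAAAAcAAHwAAAAAAwAB/gAAAAACAAP/AAAAAAAAD/8AAAAAAAAH/wAAAAAAAAADgAAAAAAAAAGAAAAAAAAAAMAAAAAAAAAAQAAAAAAAAAAAAAAAADAAAAAAAAAB+AAAAAAAAAP4AAAAAAAAAfAAAAAAAAAAAAAAAAAAAAAAAAAAAAAAAAAAAAAAAAABAAAAAAAAAAAAAAAAAAAAAAAAAAAAAAA=="/>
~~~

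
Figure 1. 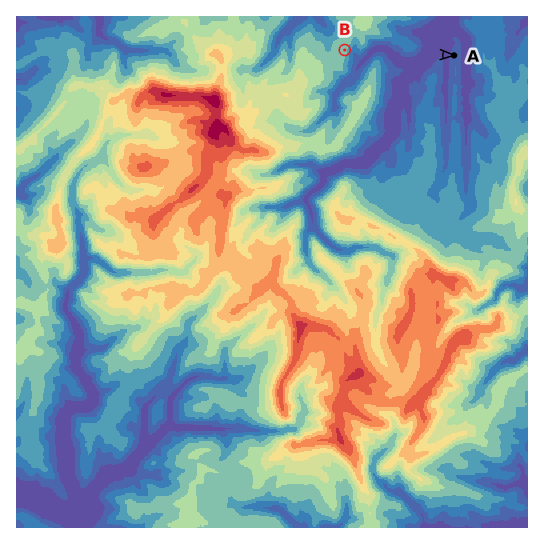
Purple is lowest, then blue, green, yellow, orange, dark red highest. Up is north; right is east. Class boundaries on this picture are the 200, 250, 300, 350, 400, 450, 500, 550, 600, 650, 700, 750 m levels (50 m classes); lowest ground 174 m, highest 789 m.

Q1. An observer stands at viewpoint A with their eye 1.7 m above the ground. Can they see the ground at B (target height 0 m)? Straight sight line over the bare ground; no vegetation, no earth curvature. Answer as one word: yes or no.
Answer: yes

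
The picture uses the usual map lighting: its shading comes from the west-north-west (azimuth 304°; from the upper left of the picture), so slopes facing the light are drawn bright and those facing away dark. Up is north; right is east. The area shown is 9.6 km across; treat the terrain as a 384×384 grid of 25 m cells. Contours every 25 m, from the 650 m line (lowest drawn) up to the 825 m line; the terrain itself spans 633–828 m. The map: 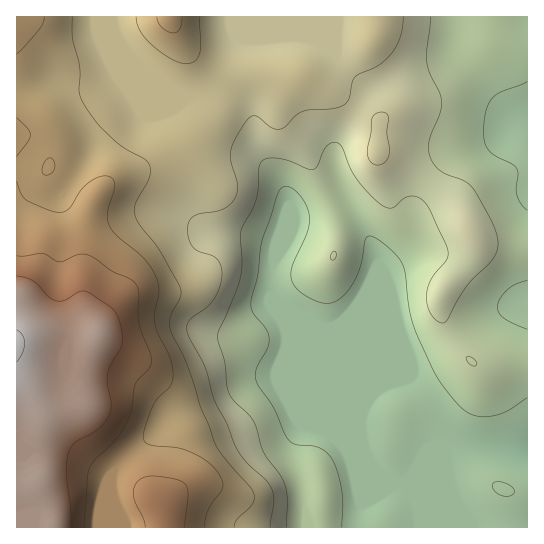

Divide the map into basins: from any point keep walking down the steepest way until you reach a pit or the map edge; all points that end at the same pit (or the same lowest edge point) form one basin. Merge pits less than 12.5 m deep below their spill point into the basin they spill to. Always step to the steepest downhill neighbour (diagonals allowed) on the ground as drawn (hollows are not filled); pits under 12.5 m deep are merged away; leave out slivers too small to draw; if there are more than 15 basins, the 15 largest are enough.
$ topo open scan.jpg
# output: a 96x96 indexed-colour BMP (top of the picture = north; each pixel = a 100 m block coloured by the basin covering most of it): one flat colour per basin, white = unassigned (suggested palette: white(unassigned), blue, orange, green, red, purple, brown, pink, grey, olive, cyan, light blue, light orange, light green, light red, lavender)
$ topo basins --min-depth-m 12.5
<image width="96" height="96" href="data:image/bmp;base64,Qk12EgAAAAAAAHYAAAAoAAAAYAAAAGAAAAABAAQAAAAAAAASAAATCwAAEwsAABAAAAAAAAAA////ALR3HwAOf/8ALKAsACgn1gC9Z5QAS1aMAMJ34wB/f38AIr28AM++FwDox64AeLv/AIrfmACWmP8A1bDFABERERERERERERERERERERERERERERERERERERERERERERERERERERERERERERERERERERERERERERERERERERERERERERERERERERERERERERERERERERERERERERERERERERERERERERERERERERERERERERERERERERERERERERERERERERERERERERERERERERERERERERERERERERERERERERERERERERERERERERERERERERERERERERERERERERERERERERERERERERERERERERERERERERERERERERERERERERERERERERERERERERERERERERERERERERERERERERERERERERERERERERERERERERERERERERERERERERERERERERERERERERERERERERERERERERERERERERERERERERERERERERERERERERERERERERERERERERERERERERERERERERERERERERERERERERERERERERERERERERERERERERERERERERERERERERERERERERERERERERERERERERERERERERERERERERERERERERERERERERERERERERERERERERERERERERERERERERERERERERERERERERERERERERERERERERERERERERERERERERERERERERERERERERERERERERERERERERERERERERERERERERERERERERERERERERERERERERERERERERERERERERERERERERERERERERERERERERERERERERERERERERERERERERERERERERERERERERERERERERERERERERERERERERERERERERERERERERERERERERERERERERERERERERERERERERERERERERERERERERERERERERERERERERERERERERERERERERERERERERERERERERERERERERERERERERERERERERERERERERERERERERERERERERERERERERERERERERERERERERERERERERERERERERERERERERERERERERERERERERERERERERERERERERERERERERERERERERERERERERERERERERERERERERERERERERERERERERERERERERERERERERERERERERERERERERERERERERERERERERERERERERERERERERERERERERERERERERERERERERERERERERERERERERERERERERERERERERERERERERERERERERERERERERERERERERERERERERERERERERERERERERERERERERERERERERERERERERERERERERERERERERERERERERERERERERERERERERERERERERERERERERERERERERERERERERERERERERERERERERERERERERERERERERERERERERERERERERERERERERERERERERERERERERERERERERERERERERERERERERERERERERERERERERERERERERERERERERERERERERERERERERERERERERERERERERERERERERERERERERERERERERERERERERERERERERERERERERERERERERERERERERERERERERERERERERERERERERERERERERERERERERERERERERERERERERERERERERERERERERERERERERERERERERERERERERERERERERERERERERERERERERERERERERERERERERERERERERERERERERERERERERERERERERERERERERERERERERERERERERERERERERERERERERERERERERERERERERERERERERERERERERERERERERERERERERERERERERERERERERERERERERERERERERERERERERERERERERERERERERERERERERERERERERERERERERERERERERERERERERERERERERERERERERERERERERERERERERERERERERERERMzMzMzMxERERERERERERERERERERERERERERERERERERERERERERERERERERERETMzMzMzMxEREREREREREREREREREREREREREREREREREREREREREREREREREREREzMzMzMzMxEREREREREREREREREREREREREREREREREREREREREREREREREREREREzMzMzMzMxERERERERERERERERERERERERERERERERERERERERERERERERERERERMzMzMzMzMxERERERERERERERERERERERERERERERERERERERERERERERERERERETMzMzMzMzMxERERERERERERERERERERERERERERERERERERERERERERERERERERETMzMzMzMzMxEREREREREREREREREREREREREREREREREREREREREREREREREREREzMzMzMzMzMxEREREREREREREREREREREREREREREREREREREREREREREREREREREzMzMzMzMzMxEREREREREREREREREREREREREREREREREREREREREREREREREREREzMzMzMzMzMxEREREREREREREREREREREREREREREREREREREREREREREREREREREzMzMzMzMzMxEREREREREREREREREREREREREREREREREREREREREREREREREREREzMzMzMzMzMxEREREREREREREREREREREREREREREREREREREREREREREREREREREzMzMzMzMzMxEREREREREREREREREREREREREREREREREREREREREREREREREREREzMzMzMzMzMxERERERERERERERERERERERERERERERERERERERERERERERERERERETMzMzMzMzMxERERERERERERERERERERERERERERERERERERERERERERERERERERERMzMzMzMzMxEREREREREREREREREREREREREREREREREREREREREREREREREREREREzMzMzMzMxEREREREREREREREREREREREREREREREREREREREREREREREREREREREzMzMzMzMxERERERERERERERERERERERERERERERERERERERERERERERERERERERETMzMzMzMxERERERERERERERERERERERERERERERERERERERERERERERERERERERERMzMzMzMxERERERERERERERERERERERERERERERERERERERERERERERERERERERERMzMzMzMxEREREREREREREREREREREREREREREREREREREREREREREREREREREREREzMzMyIhEREREREREREREREREREREREREREREREREREREREREREREREREREREREREyIiIiIhEREREREREREREREREREREREREREREREREREREREREREREREREREREREREiIiIiIhERERERERERERERERERERERERERERERERERERERERERERERERERERERERIiIiIiIhERERERERERERERERERERERERERERERERERERERERERERERERERERERERIiIiIiIhERERERERERERERERERERERERERERERERERERERERERERERERERERERESIiIiIiIhERERERERERERERERERERERERERERERERERERERERERERERERERERERESIiIiIiIhEREREREREREREREREREREREREREREREREREREREREREREREREREREREiIiIiIiIhERERERERERERERERERERERERERERERERERERERERERERERERERERERIiIiIiIiIhERERERERERERERERERERERERERERERERERERERERERERERERERERESIiIiIiIiIhEREREREREREREREREREREREREREREREREREREREREREREREREREREiIiIiIiIiIhERERERERERERERERERERERERERERERERERERERERERERERERERERIiIiIiIiIiIhERERERERERERERERERERERERERERERERERERERERERERERERERESIiIiIiIiIiIhERERERERERERERERERERERERERERERERERERERERERERERERERIiIiIiIiIiIiIhERERERERERERERERERERERERERERERERERERERERERERERERESIiIiIiIiIiIiIhERERERERERERERERERERERERERERERERERERERERERERERERIiIiIiIiIiIiIiIhEREREREREREREREREREREREREREREREREREREREREREREREiIiIiIiIiIiIiIiIhERERERERERERERERERERERERERERERERERERERERERERESIiIiIiIiIiIiIiIiIhEREREREREREREREREREREREREREREREREREREREREREREiIiIiIiIiIiIiIiIiIhEREREREREREREREREREREREREREREREREREREREREREREiIiIiIiIiIiIiIiIiIhEREREREREREREREREREREREREREREREREREREREREREREiIiIiIiIiIiIiIiIiIhEREREREREREREREREREREREREREREREREREREREREREREiIiIiIiIiIiIiIiIiIhEREREREREREREREREREREREREREREREREREREREREREREiIiIiIiIiIiIiIiIiIhEREREREREREREREREREREREREREREREREREREREREREREiIiIiIiIiIiIiIiIiIhEREREREREREREREREREREREREREREREREREREREREREREiIiIiIiIiIiIiIiIiIhERERERERERERERERERERERERERERERERERERERERERERIiIiIiIiIiIiIiIiIiIhEREREREREREREREREREREREREREREREREREREREREREiIiIiIiIiIiIiIiIiIiIhERERERERERERERERERERERERERERERERERERERERESIiIiIiIiIiIiIiIiIiIiIhEREREREREREREREREREREREREREREREREREREREREiIiIiIiIiIiIiIiIiIiIiIhERERERERERERERERERERERERERERERERERERERESIiIiIiIiIiIiIiIiIiIiIiIhERERERERERERERERERERERERERERERERERERERIiIiIiIiIiIiIiIiIiIiIiIiIhEREREREREREREREREREREREREREREREREREREiIiIiIiIiIiIiIiIiIiIiIiIiIhERERERERERERERERERERERERERERERERERERESIiIiIiIiIiIiIiIiIiIiIiIiIhEREREREREREREREREREREREREREREREREREREREiIiIiIiIiIiIiIiIiIiIiIiIhERERERERERERERERERERERERERERERERERERERERIiIiIiIiIiIiIiIiIiIiIiIhEREREREREREREREREREREREREREREREREREREREREiIiIiIiIiIiIiIiIiIiIiIhERERERERERERERERERERERERERERERERERERERERERIiIiIiIiIiIiIiIiIiIiIhEREREREREREREREREREREREREREREREREREREREREREiIiIiIiIiIiIiIiIiIiIhERERERERERERERERERERERERERERERERERERERERERESIiIiIiIiIiIiIiIiIiIhERERERERERERERERERERERERERERERERERERERERERERIiIiIiIiIiIiIiIiIiIhERERERERERERERERERERERERERERERERERERERERERERIiIiIiIiIiIiIiIiIiIhEREREREREREREREREREREREREREREREREREREREREREREiIiIiIiIiIiIiIiIiIhEREREREREREREREREREREREREREREREREREREREREREREiIiIiIiIiIiIiIiIiIhEREREREREREREREREREREREREREREREREREREREREREREiIiIiIiIiIiIiIiIiIg=="/>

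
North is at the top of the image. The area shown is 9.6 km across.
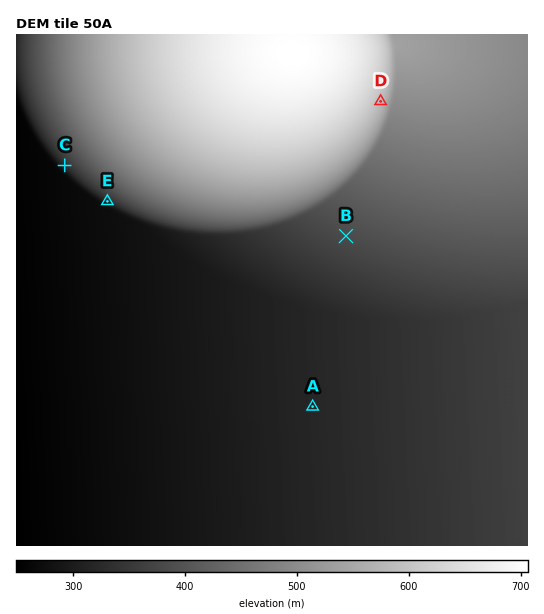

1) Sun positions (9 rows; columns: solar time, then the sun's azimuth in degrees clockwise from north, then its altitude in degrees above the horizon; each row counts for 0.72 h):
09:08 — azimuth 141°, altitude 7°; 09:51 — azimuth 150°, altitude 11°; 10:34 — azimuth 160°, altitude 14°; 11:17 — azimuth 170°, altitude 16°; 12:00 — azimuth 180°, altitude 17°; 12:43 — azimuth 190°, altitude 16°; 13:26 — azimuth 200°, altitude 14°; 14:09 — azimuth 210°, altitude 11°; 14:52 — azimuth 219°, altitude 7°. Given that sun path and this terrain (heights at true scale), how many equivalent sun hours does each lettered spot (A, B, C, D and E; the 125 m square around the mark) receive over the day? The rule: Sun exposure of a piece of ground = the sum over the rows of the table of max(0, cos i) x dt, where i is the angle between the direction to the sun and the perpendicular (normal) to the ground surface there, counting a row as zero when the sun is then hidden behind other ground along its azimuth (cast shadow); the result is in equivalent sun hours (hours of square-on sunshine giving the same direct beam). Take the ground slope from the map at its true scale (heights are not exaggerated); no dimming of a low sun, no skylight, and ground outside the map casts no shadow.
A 1.4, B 1.6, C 2.8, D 1.9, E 3.4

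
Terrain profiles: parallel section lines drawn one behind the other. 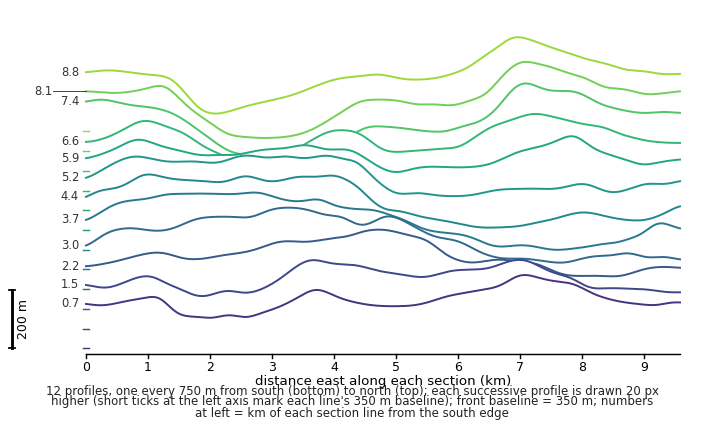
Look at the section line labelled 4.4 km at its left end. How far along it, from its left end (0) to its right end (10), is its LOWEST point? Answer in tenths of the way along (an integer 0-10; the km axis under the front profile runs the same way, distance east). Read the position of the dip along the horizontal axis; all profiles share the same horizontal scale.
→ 7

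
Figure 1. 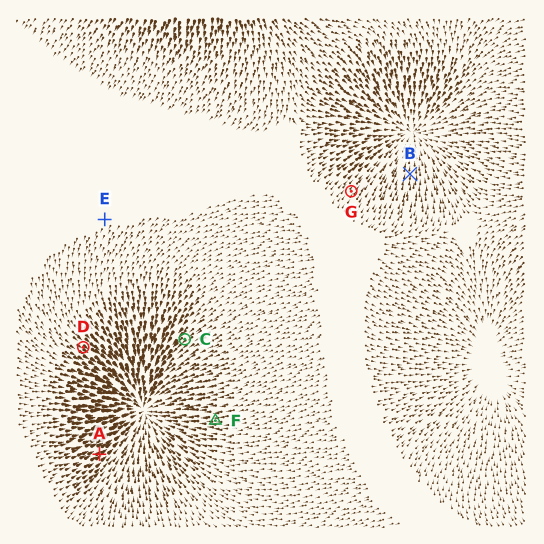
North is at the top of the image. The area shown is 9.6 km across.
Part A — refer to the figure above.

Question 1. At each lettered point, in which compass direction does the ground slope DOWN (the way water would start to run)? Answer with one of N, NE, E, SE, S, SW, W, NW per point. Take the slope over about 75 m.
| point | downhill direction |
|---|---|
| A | NE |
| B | N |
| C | SW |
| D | SE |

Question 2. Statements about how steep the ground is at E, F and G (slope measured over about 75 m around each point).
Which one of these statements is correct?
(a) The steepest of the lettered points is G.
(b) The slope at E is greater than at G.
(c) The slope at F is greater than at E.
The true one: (c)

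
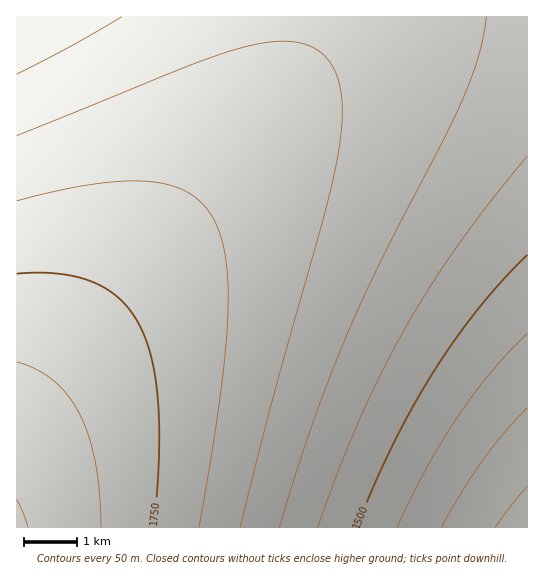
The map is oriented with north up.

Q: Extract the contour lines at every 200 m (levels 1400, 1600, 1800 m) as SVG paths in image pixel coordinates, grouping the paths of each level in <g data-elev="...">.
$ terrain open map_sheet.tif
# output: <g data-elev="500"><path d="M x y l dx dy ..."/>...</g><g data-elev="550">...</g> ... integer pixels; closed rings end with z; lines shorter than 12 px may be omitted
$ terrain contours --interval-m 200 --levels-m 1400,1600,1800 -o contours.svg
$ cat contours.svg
<g data-elev="1400"><path d="M442 527l19-34 21-32 23-29 22-24"/></g><g data-elev="1600"><path d="M279 527l29-90 30-81 39-87 66-128 19-40 17-46 7-38"/><path d="M122 17l-51 29-54 28"/></g><g data-elev="1800"><path d="M101 527l-2-34-4-31-6-26-9-22-12-19-14-14-17-11-20-8"/></g>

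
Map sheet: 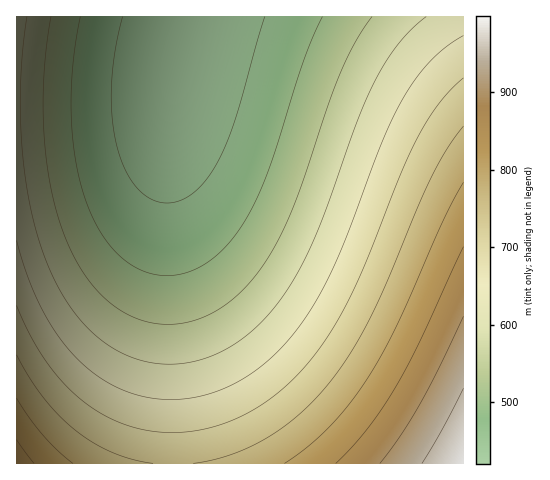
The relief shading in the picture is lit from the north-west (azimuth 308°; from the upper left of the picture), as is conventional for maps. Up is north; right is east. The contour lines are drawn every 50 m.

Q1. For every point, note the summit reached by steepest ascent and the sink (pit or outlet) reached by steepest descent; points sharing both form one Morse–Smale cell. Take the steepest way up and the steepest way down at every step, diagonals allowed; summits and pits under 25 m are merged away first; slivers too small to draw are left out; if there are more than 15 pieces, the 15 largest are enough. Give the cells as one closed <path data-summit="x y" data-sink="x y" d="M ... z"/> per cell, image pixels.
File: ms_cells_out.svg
<path data-summit="463 463" data-sink="180 59" d="M463 16l-447 1 1 85 124-1 19-3 7-4 8-9-7 68 0 93 4 104 2 114 290-1z"/><path data-summit="17 463" data-sink="180 59" d="M174 85l-7 9-7 4-19 3-125 2 1 361 157-1-2-113-4-104 0-93z"/>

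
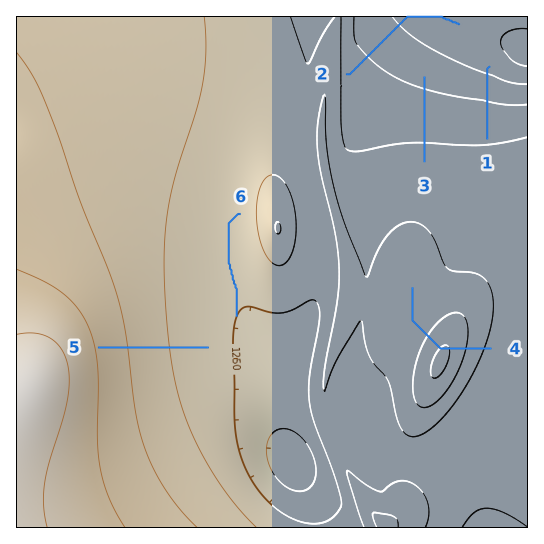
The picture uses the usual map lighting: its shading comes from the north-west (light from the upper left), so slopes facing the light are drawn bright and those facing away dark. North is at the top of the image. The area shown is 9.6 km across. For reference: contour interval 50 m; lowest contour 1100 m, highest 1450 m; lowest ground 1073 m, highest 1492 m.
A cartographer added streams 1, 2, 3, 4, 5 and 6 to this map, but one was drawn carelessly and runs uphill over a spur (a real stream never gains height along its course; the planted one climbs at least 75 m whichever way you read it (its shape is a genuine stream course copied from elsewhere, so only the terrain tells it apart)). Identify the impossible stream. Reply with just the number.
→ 4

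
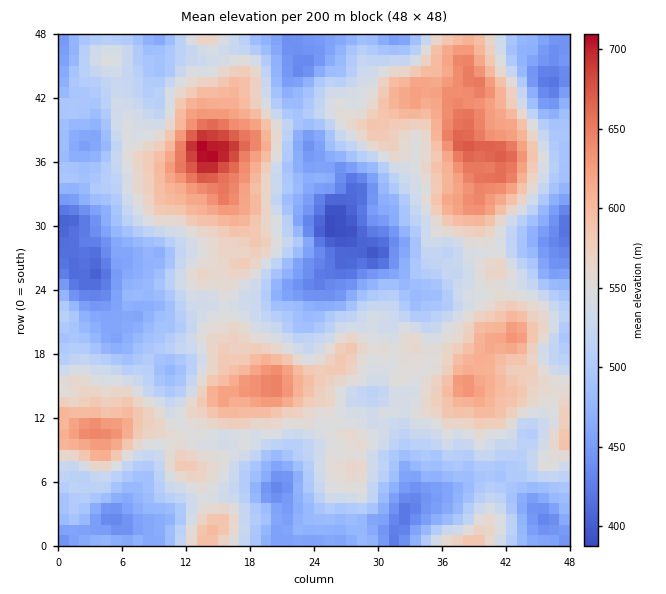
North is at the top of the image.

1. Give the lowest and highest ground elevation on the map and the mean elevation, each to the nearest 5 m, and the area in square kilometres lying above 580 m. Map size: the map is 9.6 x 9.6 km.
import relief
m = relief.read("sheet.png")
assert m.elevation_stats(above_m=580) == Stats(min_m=385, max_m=715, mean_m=530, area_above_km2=18.3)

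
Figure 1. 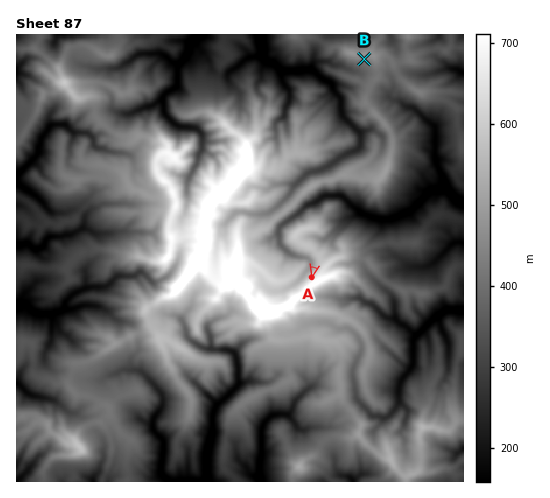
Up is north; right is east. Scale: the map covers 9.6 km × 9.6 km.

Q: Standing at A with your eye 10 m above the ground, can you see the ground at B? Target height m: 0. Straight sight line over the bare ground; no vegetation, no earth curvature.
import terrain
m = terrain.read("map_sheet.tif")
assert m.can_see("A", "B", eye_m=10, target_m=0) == True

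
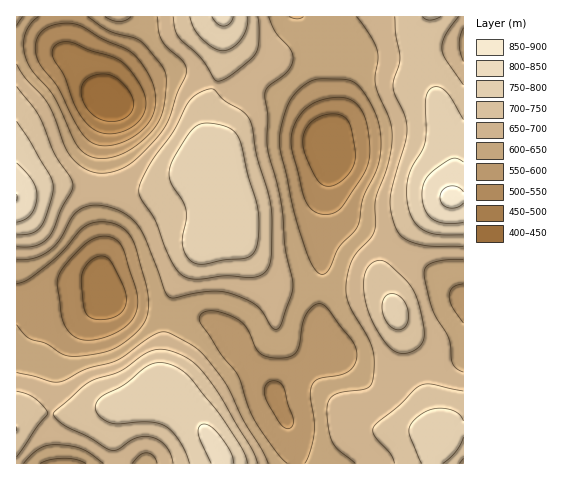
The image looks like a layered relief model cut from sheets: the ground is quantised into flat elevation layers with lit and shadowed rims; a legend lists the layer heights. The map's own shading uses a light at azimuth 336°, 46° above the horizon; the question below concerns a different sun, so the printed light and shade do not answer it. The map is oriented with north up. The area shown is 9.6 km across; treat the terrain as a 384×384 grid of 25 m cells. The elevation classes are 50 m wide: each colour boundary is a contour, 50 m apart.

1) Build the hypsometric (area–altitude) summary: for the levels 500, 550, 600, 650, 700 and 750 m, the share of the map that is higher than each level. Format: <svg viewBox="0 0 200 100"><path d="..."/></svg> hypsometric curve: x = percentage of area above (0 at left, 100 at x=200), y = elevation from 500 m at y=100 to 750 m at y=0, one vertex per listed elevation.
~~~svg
<svg viewBox="0 0 200 100"><path d="M189 100l-13-20-28-20-39-20-43-20-35-20"/></svg>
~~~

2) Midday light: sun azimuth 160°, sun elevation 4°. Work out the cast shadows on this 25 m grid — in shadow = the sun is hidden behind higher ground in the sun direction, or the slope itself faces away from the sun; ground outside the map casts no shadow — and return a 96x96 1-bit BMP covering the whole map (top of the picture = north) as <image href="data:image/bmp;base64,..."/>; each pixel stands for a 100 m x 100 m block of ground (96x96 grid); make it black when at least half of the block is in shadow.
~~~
<image width="96" height="96" href="data:image/bmp;base64,Qk2+BAAAAAAAAD4AAAAoAAAAYAAAAGAAAAABAAEAAAAAAIAEAAATCwAAEwsAAAIAAAAAAAAA////AAAAAAAAAAAAAAAAAAAAAAAAAAAAAAAAAAAAAAAAAAAAAAAAAAAAAAAAAAAAAAAAHAAAAAAAAAAAAAAAHgAAAAAAAAAAAABAHwAAAAAAAAAAAABAHgAAAAAAAAAAAAAADgAAAAAAAAAAAAAAAAABgGAAAAAAAAAAAAAH//AAAAAAAAAAAAAP//gAAAAAAAAAAAAP//wAEAAAAAAAAB4P//4A/gAAAAAAAD+f///B//gAAAAAAH/f//////+AAAAAAP/P///////AAAAAAP/P///////wAAAAAP/n///////8AAAAAP/g/////////gAAAf/gH////////wAAAf/gB////////4AAAf/gAH7//////wAAAf/AAAD//////wAAAf+AAAD//////wAAAP8AAAAH/////gAAAPwAAAAH/////gAAAPAAAAAH/////gAAAAAAAAAH/////AAAAAAAAAAD////+AAAAAAAAAAD////8AAAAAAAAAAD////4AAAAAAAAAAD////gAAAAAAAAAAD////AAAAAAAAAAAB///+AAAAAAAAAAAB///8AAAAAAABgAAB///8AAAAAAAD4AAB///4AAAAAAAD4AAA///4AAAAAAAD4AAA///wAAAAAAYD4AAAf//wAAAAAA+DwAAAf//gAAAAAA/jgAAAP//AAAAAAA/wAAAAH//AAAAAAA/4AAAAD/+AAAAAAA/8AAAAB/+AAAAAAA/8AAAAA/8AAAAAAA/8AAAAAf4AAAAAAA/8AAAAAHwAAAAAAA/8AAAAAAAAAAAAAB/8AAAAAAAAAAAAAB/4AAAAAAAAAAAAAB/4AAAAAAAAAAAAAH/wAAAAAAAAAAAAAH/wAAAAAAAAAAAAAH/gAAAAAAAAAAAAAP/wAAAAAAAAAAAAAP/+AAAAAAAAAAAAAH//AAAAAAAAAAAAAP//wOAAAAAAAAAAAP//4/wAAA8AAAAAAP////4AAP/gAAAAAP////8AB//4AAAAAP////4AD//+AAAAAP////4AD///AAAAAf////wAH///wAAAAf////wAH///4AAAAf////gAH///8AAAAf////AAD///+AAAAf///+AAD////+AAAf///8AAD/////gAAf///8AAD/////wAAP///4AAD/////4AAH///wAAH/////4AAA///wAAH/////4AAAf//gAAH/////4AAAP//AAAH/////wAAAH8AAAAH/////gAAAAgAAAEH////+AAAAAAAAAfP////8AAAAAAAAA/P////4AAAAAAAAA/P////wAAAAAAAAB/P////wAAAAAAAAB/P////gAAAAADAAB/H////gAAAAADAAB+D////AAAAAADAAA8B///+AAAAAAAAAAQAP//wAAAAAAAAAAAAD/+AAAAAAAAAAAAAAHAAAAAAAAAAAAAAAAAAAAAAAAAAAAAAAAAAAAAAAAAAAAAAAAAAAAAAAAAAAAAAAAAAAAAAAAAAAAAAAAAAAAAAAAAAAAAAAAAAAAAAAAAAAA="/>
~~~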